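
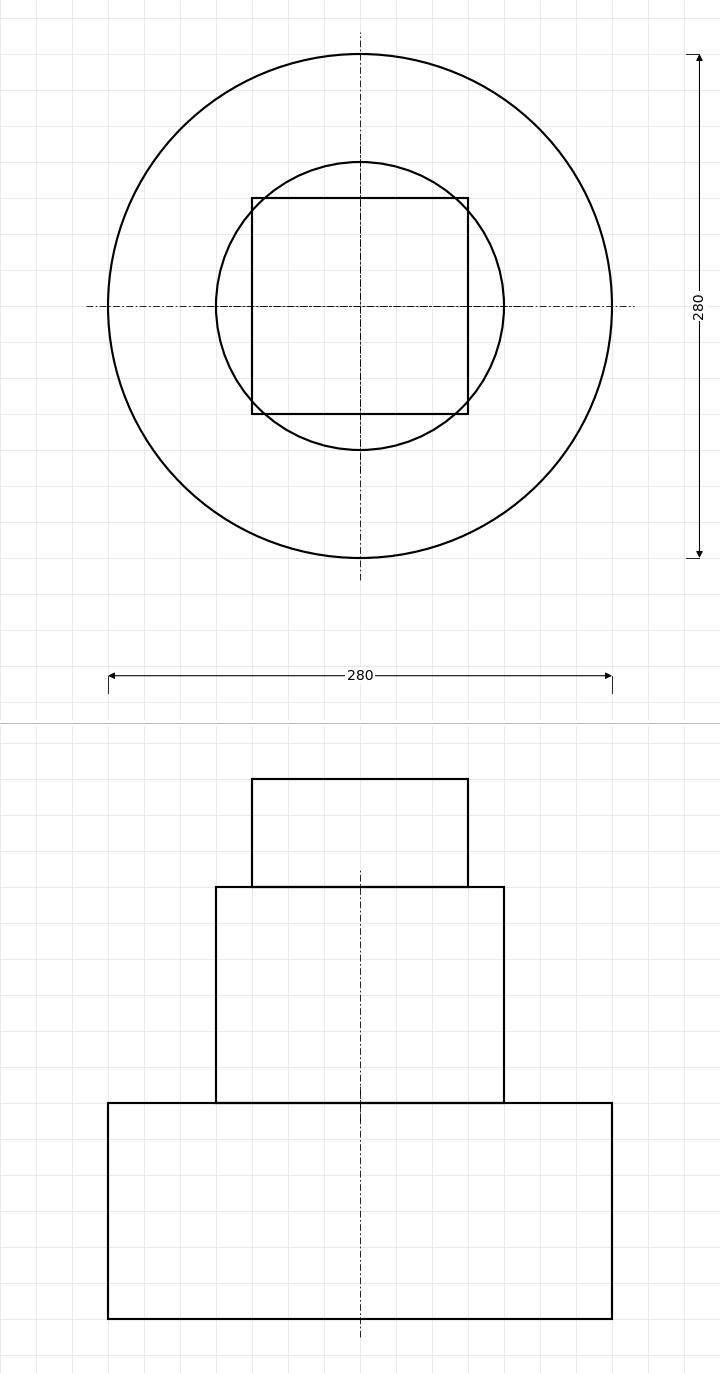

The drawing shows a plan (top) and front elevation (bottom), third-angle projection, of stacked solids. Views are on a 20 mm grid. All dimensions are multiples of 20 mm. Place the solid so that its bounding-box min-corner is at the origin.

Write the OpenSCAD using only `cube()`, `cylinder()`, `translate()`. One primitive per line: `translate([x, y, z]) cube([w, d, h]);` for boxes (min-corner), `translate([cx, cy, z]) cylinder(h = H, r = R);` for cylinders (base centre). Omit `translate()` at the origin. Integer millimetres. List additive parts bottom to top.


translate([140, 140, 0]) cylinder(h = 120, r = 140);
translate([140, 140, 120]) cylinder(h = 120, r = 80);
translate([80, 80, 240]) cube([120, 120, 60]);


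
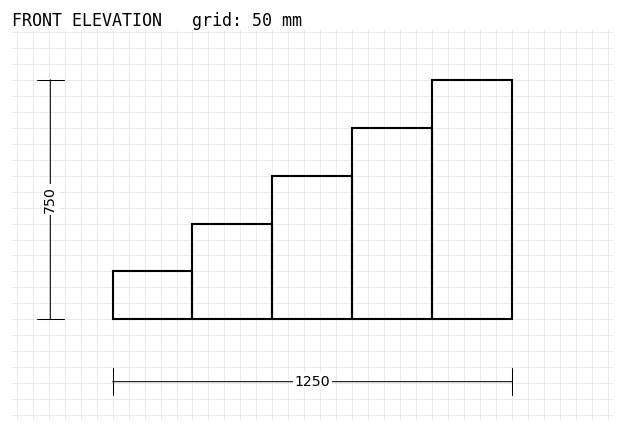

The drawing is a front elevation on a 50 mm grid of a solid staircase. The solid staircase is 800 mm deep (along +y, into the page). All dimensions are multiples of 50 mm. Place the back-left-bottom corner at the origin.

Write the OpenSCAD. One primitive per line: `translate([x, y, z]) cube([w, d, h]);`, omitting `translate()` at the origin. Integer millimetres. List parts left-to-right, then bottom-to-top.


cube([250, 800, 150]);
translate([250, 0, 0]) cube([250, 800, 300]);
translate([500, 0, 0]) cube([250, 800, 450]);
translate([750, 0, 0]) cube([250, 800, 600]);
translate([1000, 0, 0]) cube([250, 800, 750]);


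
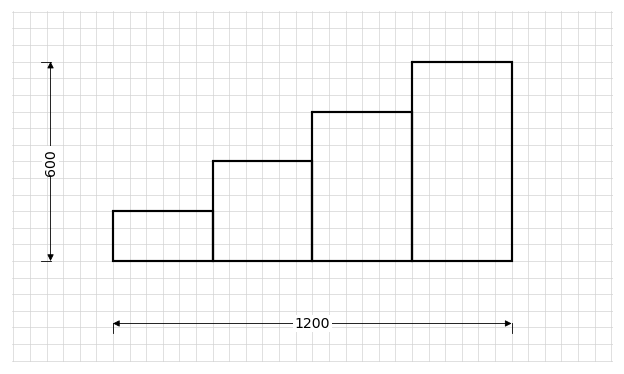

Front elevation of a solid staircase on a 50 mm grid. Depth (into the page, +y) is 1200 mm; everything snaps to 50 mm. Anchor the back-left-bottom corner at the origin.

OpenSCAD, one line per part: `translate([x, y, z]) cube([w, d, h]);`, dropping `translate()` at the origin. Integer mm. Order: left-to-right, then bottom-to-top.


cube([300, 1200, 150]);
translate([300, 0, 0]) cube([300, 1200, 300]);
translate([600, 0, 0]) cube([300, 1200, 450]);
translate([900, 0, 0]) cube([300, 1200, 600]);


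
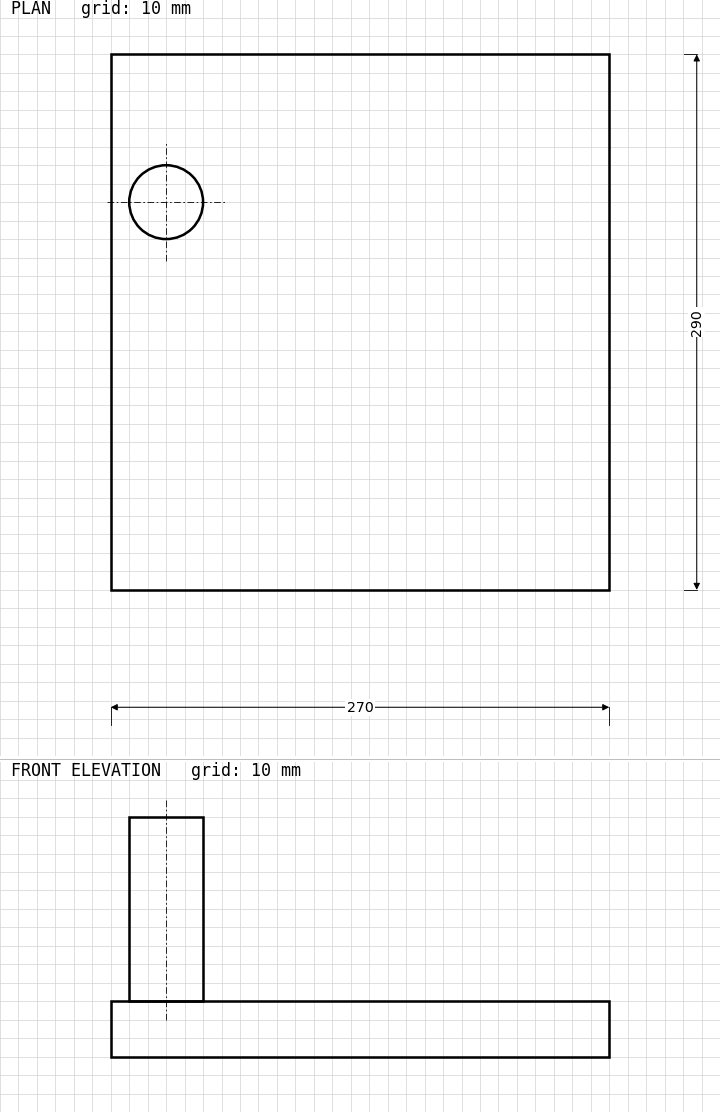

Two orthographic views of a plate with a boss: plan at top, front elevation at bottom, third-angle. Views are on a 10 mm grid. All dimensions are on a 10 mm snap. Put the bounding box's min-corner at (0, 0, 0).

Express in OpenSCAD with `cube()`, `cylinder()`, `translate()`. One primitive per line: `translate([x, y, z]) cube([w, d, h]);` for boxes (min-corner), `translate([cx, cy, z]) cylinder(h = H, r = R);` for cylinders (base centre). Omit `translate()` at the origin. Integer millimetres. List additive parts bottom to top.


cube([270, 290, 30]);
translate([30, 210, 30]) cylinder(h = 100, r = 20);


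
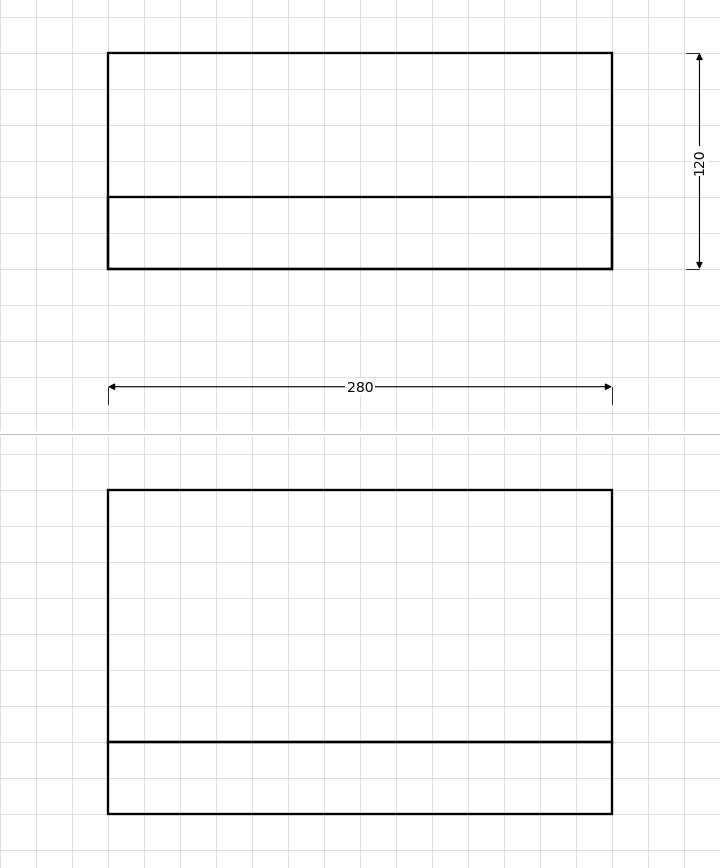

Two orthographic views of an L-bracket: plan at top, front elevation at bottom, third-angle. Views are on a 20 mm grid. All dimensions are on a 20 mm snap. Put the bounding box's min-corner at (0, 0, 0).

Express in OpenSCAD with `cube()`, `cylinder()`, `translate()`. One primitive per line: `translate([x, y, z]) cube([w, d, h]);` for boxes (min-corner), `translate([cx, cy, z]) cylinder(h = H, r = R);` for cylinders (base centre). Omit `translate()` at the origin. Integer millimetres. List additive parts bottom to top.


cube([280, 120, 40]);
translate([0, 0, 40]) cube([280, 40, 140]);


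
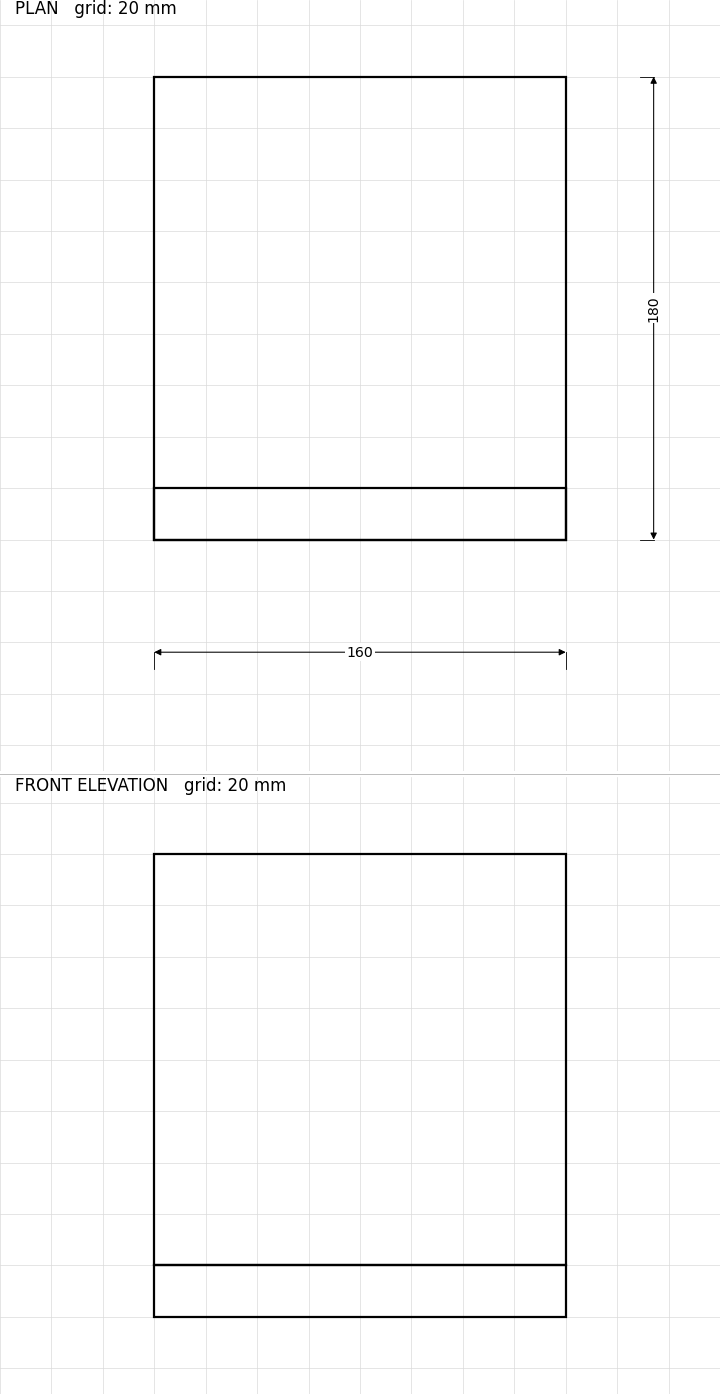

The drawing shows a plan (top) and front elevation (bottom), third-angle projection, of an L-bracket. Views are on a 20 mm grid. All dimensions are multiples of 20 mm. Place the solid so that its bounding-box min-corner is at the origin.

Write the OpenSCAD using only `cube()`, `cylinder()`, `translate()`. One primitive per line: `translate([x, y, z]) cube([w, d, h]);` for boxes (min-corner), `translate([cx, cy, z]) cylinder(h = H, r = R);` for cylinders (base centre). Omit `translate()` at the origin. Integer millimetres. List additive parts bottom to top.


cube([160, 180, 20]);
translate([0, 0, 20]) cube([160, 20, 160]);


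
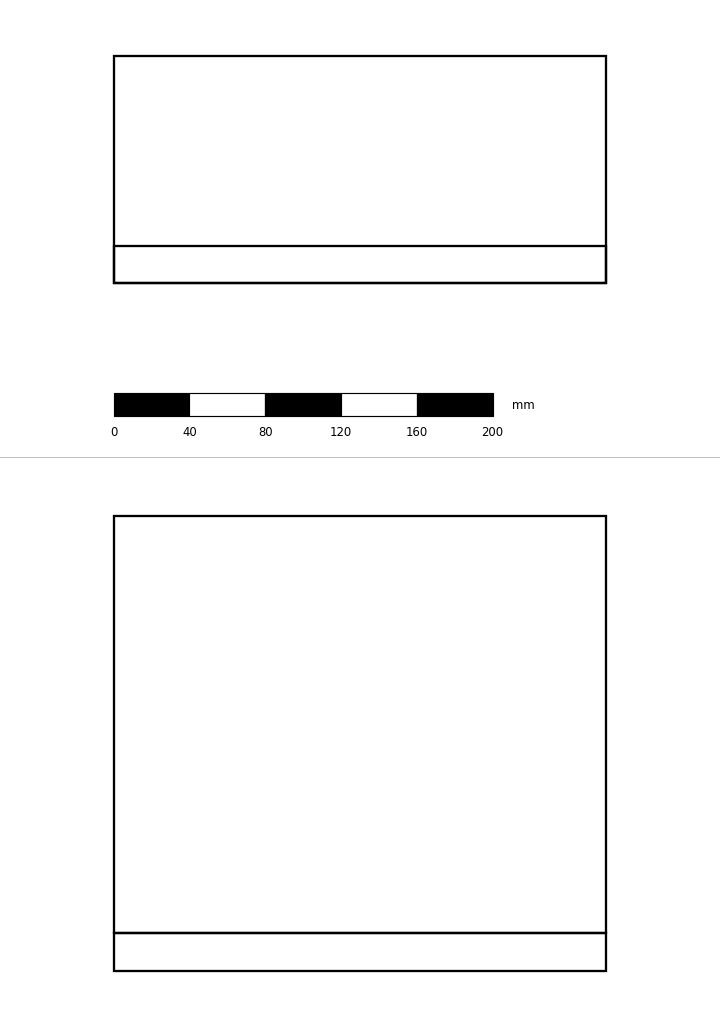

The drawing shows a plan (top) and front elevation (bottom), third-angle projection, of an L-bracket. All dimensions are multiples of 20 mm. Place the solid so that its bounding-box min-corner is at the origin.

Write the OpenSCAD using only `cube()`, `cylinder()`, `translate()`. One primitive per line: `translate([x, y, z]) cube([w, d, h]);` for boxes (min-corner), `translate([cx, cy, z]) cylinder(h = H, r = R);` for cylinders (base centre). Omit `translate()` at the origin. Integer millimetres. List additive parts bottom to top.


cube([260, 120, 20]);
translate([0, 0, 20]) cube([260, 20, 220]);


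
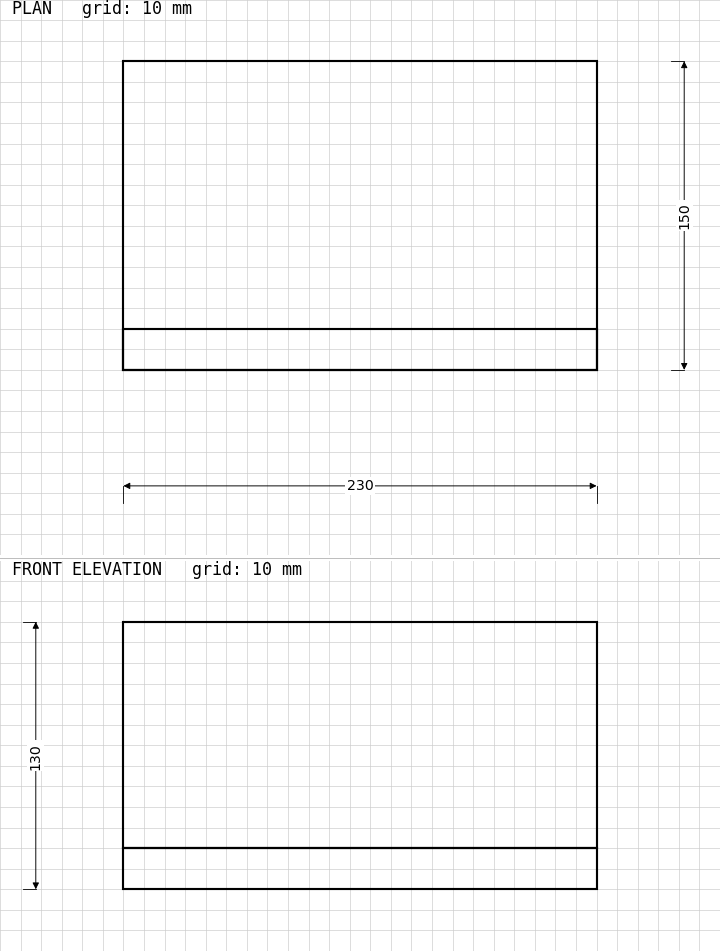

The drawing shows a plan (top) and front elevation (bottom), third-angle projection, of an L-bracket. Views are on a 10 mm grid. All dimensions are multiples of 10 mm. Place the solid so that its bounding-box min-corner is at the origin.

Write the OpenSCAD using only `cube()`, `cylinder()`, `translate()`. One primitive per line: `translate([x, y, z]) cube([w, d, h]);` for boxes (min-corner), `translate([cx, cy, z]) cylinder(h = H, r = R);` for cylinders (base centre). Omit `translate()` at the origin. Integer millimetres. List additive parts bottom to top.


cube([230, 150, 20]);
translate([0, 0, 20]) cube([230, 20, 110]);


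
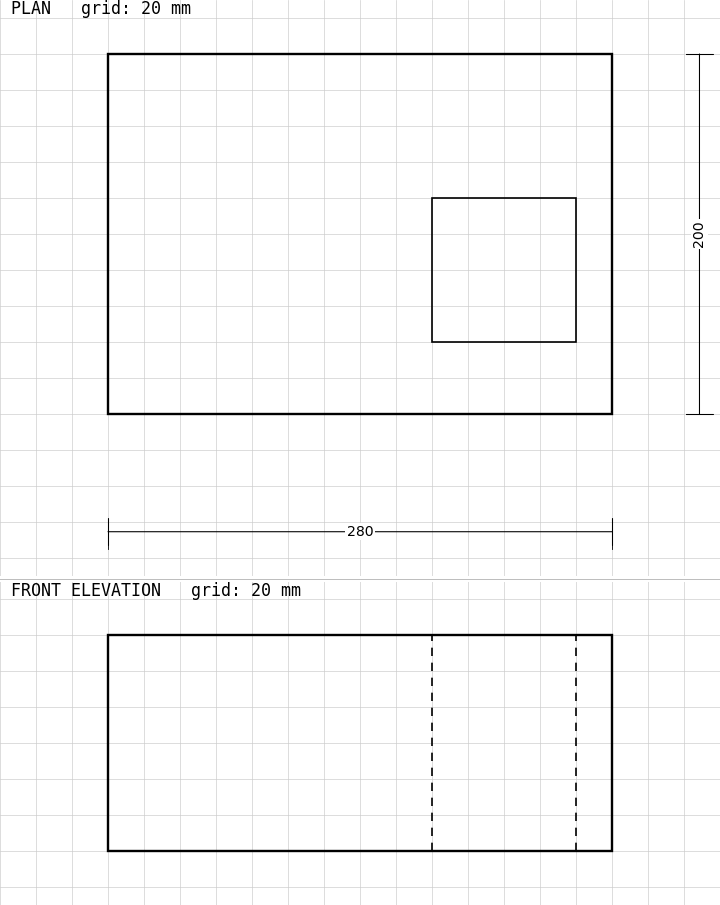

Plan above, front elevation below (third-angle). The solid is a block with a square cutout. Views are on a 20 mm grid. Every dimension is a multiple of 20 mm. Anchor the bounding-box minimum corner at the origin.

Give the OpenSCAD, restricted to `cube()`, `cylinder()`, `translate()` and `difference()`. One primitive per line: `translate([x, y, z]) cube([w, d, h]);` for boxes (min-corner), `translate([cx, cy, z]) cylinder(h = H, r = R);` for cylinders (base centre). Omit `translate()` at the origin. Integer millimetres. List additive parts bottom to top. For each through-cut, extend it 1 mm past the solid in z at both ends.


difference() {
  cube([280, 200, 120]);
  translate([180, 40, -1]) cube([80, 80, 122]);
}


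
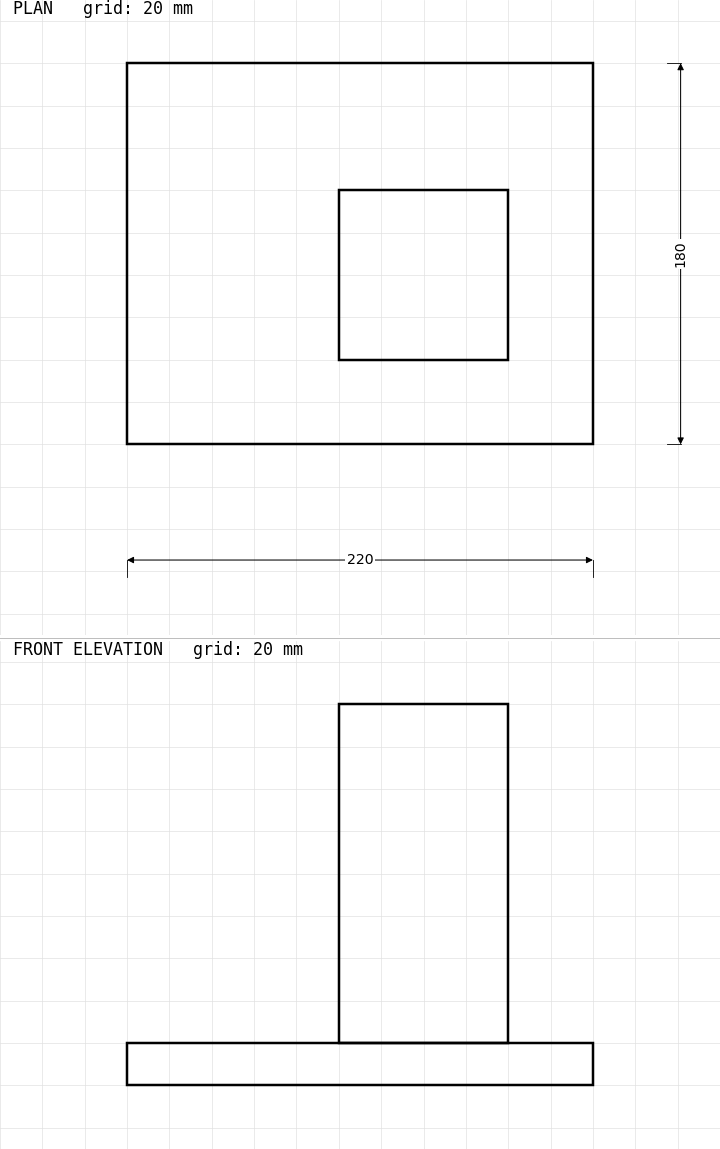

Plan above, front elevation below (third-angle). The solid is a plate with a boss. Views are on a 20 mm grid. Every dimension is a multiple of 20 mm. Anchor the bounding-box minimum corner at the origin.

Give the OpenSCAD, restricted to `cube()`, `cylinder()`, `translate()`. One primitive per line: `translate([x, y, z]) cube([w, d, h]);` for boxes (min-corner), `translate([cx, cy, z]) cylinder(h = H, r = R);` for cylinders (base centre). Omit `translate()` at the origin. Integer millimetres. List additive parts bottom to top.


cube([220, 180, 20]);
translate([100, 40, 20]) cube([80, 80, 160]);


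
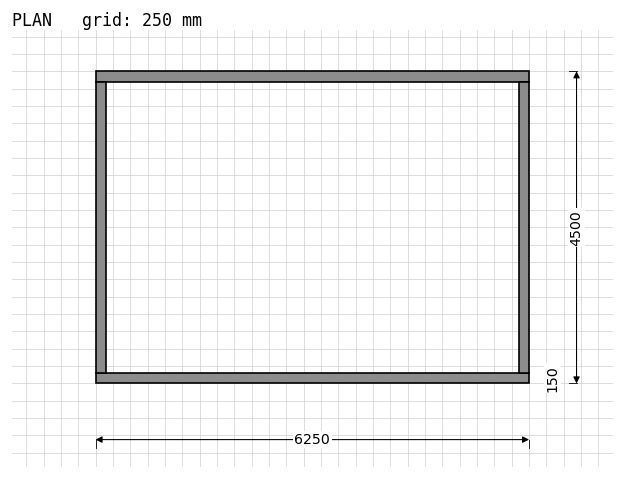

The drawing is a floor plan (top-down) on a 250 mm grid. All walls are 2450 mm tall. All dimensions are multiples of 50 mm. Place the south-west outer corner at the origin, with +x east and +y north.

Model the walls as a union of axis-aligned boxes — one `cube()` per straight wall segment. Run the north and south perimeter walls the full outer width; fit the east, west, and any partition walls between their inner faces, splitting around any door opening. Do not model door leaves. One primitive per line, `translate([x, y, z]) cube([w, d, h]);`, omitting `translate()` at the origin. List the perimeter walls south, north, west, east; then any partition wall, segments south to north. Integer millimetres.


cube([6250, 150, 2450]);
translate([0, 4350, 0]) cube([6250, 150, 2450]);
translate([0, 150, 0]) cube([150, 4200, 2450]);
translate([6100, 150, 0]) cube([150, 4200, 2450]);


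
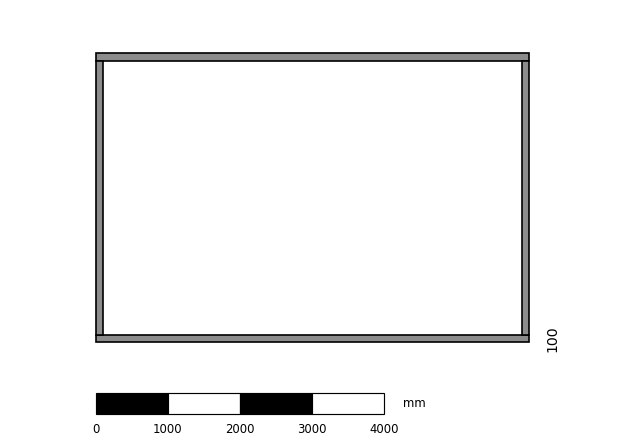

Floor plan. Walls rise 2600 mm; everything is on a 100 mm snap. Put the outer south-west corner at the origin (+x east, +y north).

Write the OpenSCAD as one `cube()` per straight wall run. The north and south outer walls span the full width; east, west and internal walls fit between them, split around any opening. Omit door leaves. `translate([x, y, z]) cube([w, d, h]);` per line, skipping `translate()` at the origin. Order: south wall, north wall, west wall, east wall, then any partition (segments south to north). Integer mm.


cube([6000, 100, 2600]);
translate([0, 3900, 0]) cube([6000, 100, 2600]);
translate([0, 100, 0]) cube([100, 3800, 2600]);
translate([5900, 100, 0]) cube([100, 3800, 2600]);


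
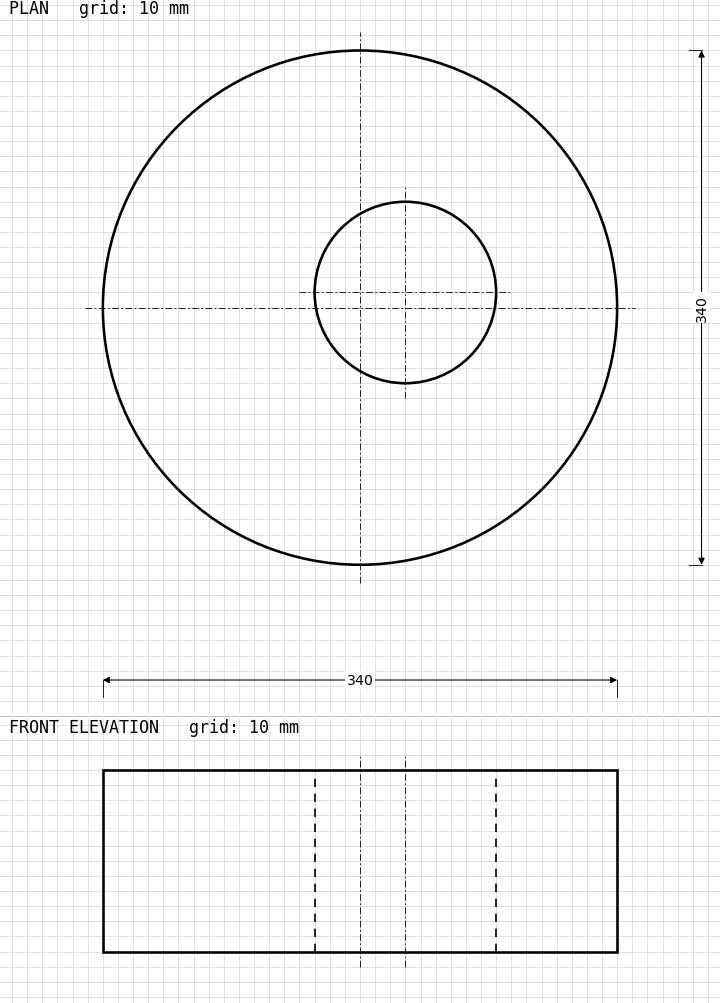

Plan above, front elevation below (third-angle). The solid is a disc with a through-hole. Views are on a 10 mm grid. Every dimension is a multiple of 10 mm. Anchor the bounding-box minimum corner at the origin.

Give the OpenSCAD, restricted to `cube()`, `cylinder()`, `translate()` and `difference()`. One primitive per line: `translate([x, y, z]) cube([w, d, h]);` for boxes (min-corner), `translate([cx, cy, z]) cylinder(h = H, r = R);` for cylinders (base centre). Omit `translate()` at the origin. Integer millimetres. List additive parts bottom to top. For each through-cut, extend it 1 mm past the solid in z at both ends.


difference() {
  translate([170, 170, 0]) cylinder(h = 120, r = 170);
  translate([200, 180, -1]) cylinder(h = 122, r = 60);
}


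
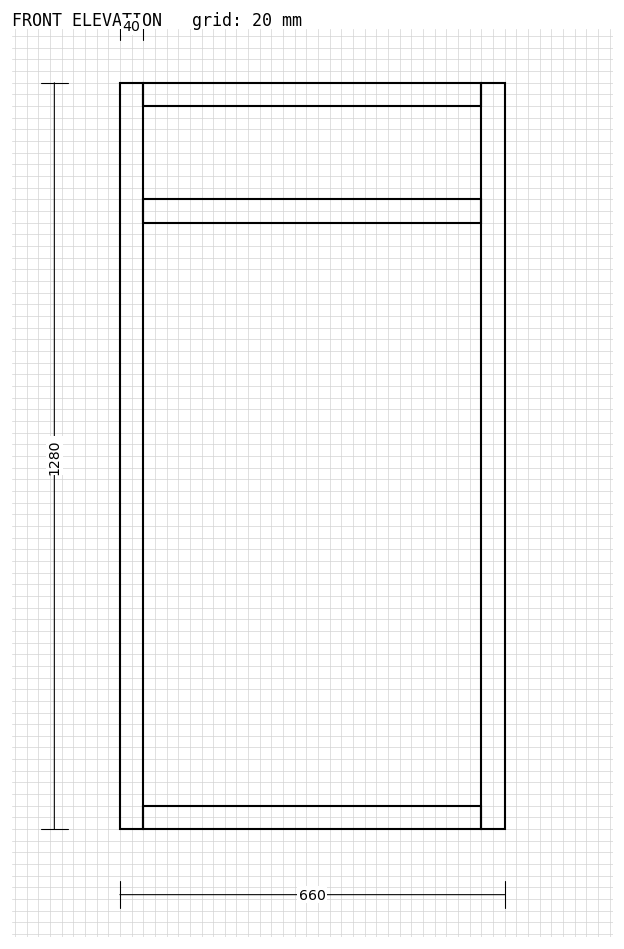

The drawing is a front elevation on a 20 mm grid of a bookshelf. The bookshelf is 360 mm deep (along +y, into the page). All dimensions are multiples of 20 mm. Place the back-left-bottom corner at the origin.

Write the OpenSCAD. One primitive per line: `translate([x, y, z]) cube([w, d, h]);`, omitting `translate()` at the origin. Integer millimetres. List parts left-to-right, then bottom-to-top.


cube([40, 360, 1280]);
translate([40, 0, 0]) cube([580, 360, 40]);
translate([40, 0, 1040]) cube([580, 360, 40]);
translate([40, 0, 1240]) cube([580, 360, 40]);
translate([620, 0, 0]) cube([40, 360, 1280]);


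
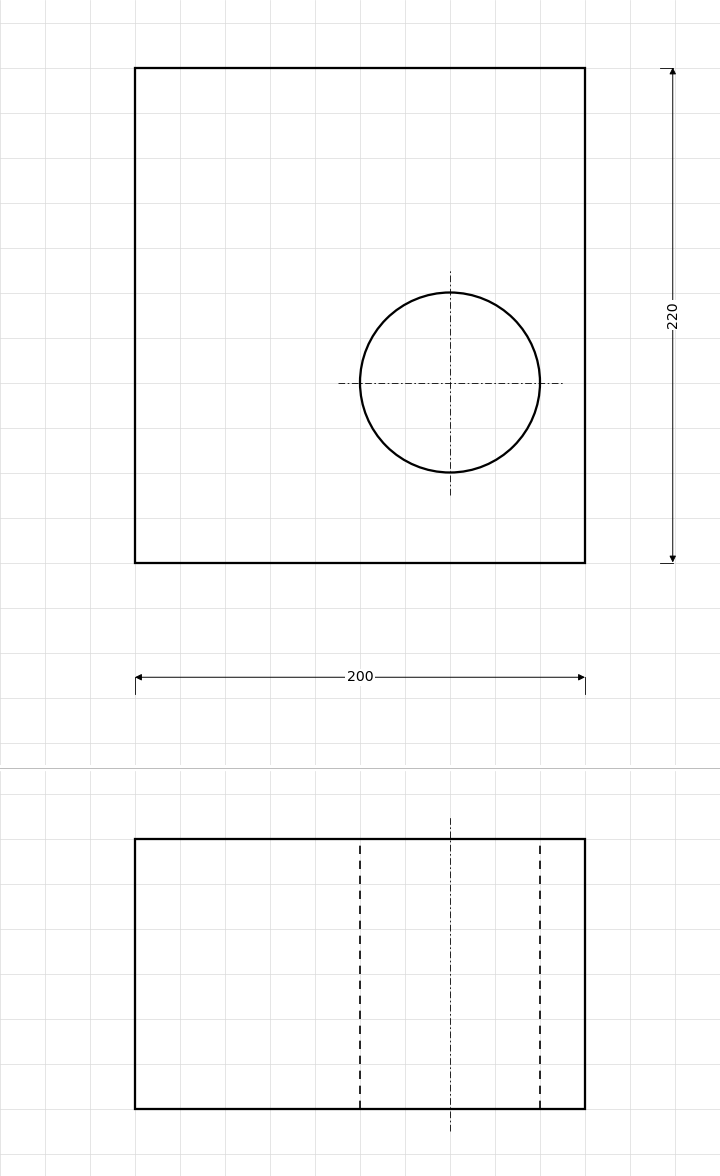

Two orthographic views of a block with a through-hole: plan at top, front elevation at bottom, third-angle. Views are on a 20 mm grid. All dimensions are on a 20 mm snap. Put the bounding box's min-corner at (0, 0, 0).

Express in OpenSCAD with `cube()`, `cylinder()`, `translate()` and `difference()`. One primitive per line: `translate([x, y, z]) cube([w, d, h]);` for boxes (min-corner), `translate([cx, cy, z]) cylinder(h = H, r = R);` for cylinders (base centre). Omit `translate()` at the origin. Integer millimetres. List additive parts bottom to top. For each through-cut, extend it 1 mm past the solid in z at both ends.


difference() {
  cube([200, 220, 120]);
  translate([140, 80, -1]) cylinder(h = 122, r = 40);
}


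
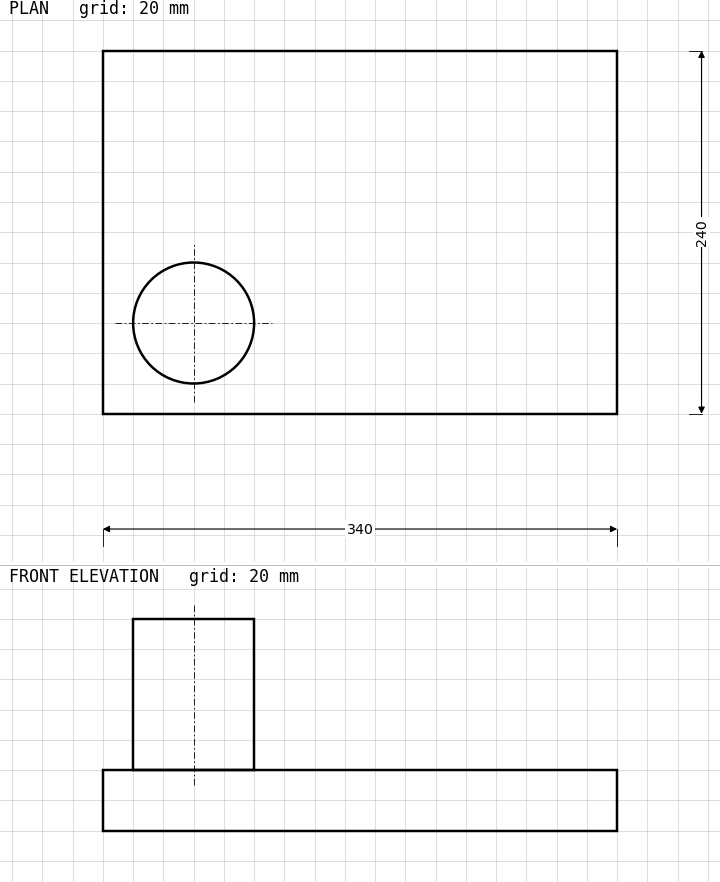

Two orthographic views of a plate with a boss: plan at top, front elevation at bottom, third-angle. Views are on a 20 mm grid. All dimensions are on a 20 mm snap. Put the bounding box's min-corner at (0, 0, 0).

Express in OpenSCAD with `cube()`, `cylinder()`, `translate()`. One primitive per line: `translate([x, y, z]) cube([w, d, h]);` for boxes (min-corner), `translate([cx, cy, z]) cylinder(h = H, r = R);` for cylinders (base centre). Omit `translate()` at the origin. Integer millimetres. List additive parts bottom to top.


cube([340, 240, 40]);
translate([60, 60, 40]) cylinder(h = 100, r = 40);


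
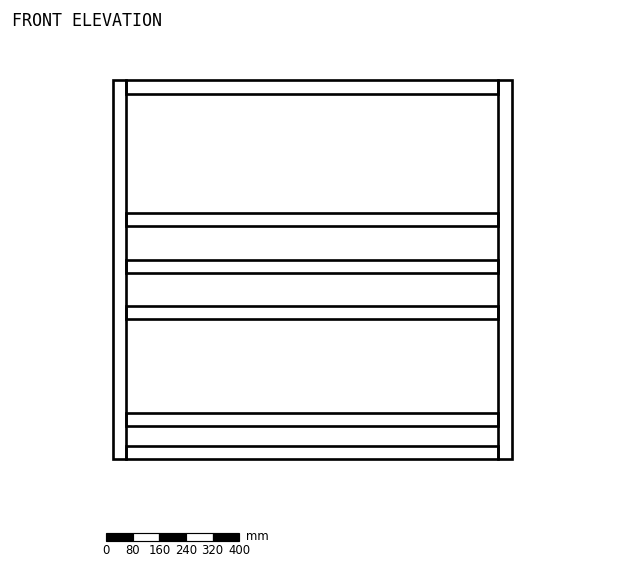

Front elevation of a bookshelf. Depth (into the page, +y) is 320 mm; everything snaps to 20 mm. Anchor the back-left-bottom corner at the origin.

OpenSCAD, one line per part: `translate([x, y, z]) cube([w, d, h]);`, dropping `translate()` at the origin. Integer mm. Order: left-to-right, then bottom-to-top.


cube([40, 320, 1140]);
translate([40, 0, 0]) cube([1120, 320, 40]);
translate([40, 0, 100]) cube([1120, 320, 40]);
translate([40, 0, 420]) cube([1120, 320, 40]);
translate([40, 0, 560]) cube([1120, 320, 40]);
translate([40, 0, 700]) cube([1120, 320, 40]);
translate([40, 0, 1100]) cube([1120, 320, 40]);
translate([1160, 0, 0]) cube([40, 320, 1140]);


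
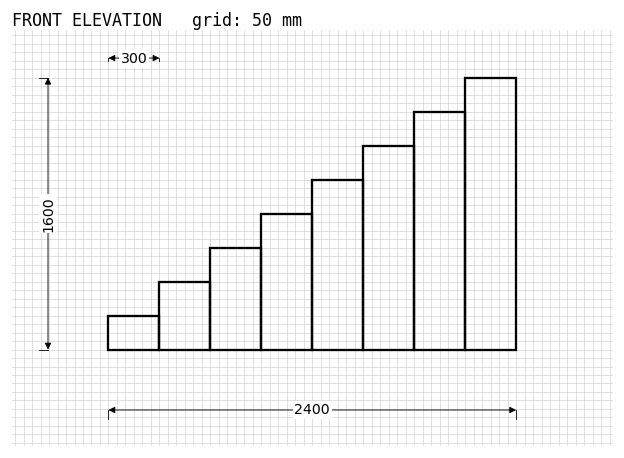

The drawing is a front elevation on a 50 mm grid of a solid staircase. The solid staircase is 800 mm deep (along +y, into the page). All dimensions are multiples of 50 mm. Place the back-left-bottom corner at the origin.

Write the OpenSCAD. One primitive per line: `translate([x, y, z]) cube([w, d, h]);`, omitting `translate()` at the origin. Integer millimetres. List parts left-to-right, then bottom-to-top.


cube([300, 800, 200]);
translate([300, 0, 0]) cube([300, 800, 400]);
translate([600, 0, 0]) cube([300, 800, 600]);
translate([900, 0, 0]) cube([300, 800, 800]);
translate([1200, 0, 0]) cube([300, 800, 1000]);
translate([1500, 0, 0]) cube([300, 800, 1200]);
translate([1800, 0, 0]) cube([300, 800, 1400]);
translate([2100, 0, 0]) cube([300, 800, 1600]);


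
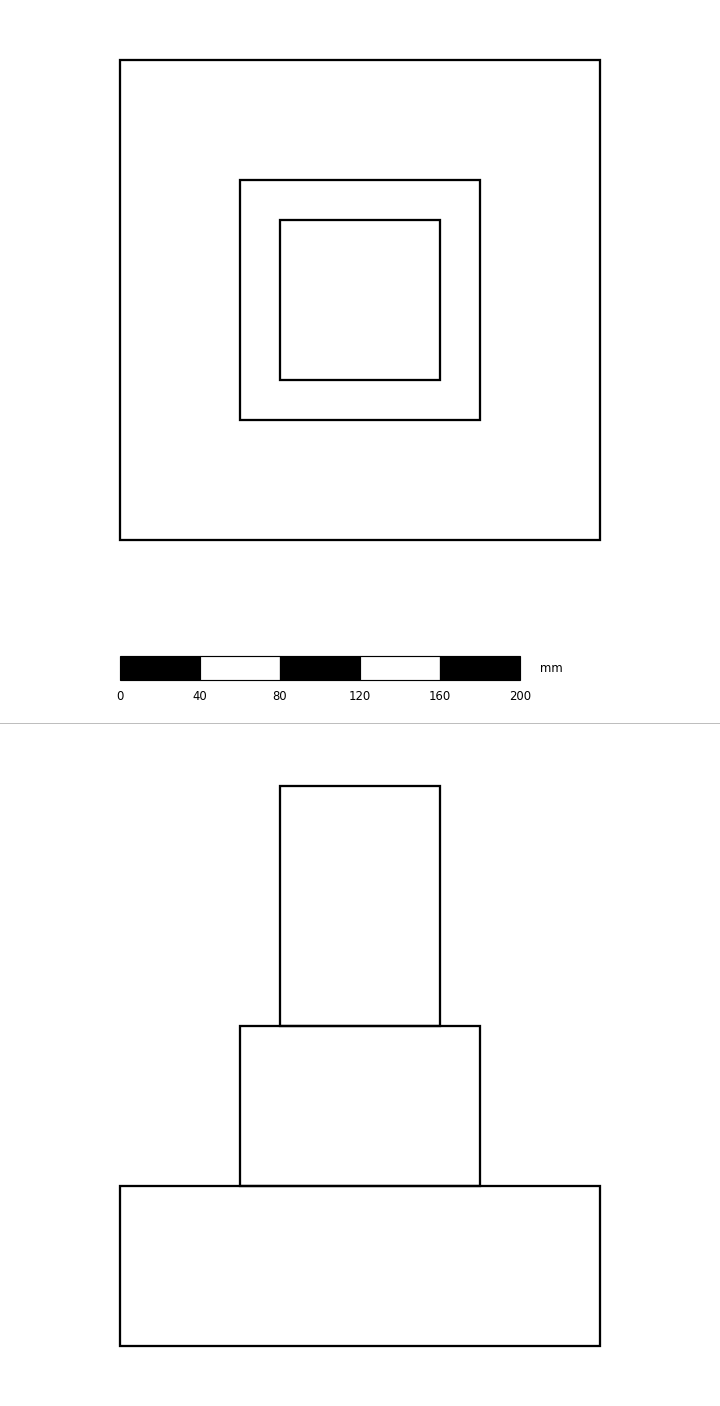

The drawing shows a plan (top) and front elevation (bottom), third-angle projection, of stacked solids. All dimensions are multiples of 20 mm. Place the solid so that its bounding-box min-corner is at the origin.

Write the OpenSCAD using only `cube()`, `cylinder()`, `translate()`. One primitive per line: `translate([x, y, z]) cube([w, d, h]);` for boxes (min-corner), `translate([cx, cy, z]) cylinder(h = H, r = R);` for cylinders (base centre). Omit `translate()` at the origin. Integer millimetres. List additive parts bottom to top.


cube([240, 240, 80]);
translate([60, 60, 80]) cube([120, 120, 80]);
translate([80, 80, 160]) cube([80, 80, 120]);


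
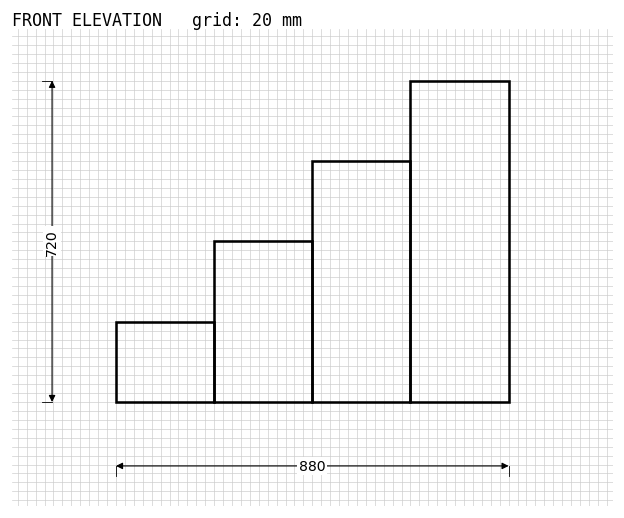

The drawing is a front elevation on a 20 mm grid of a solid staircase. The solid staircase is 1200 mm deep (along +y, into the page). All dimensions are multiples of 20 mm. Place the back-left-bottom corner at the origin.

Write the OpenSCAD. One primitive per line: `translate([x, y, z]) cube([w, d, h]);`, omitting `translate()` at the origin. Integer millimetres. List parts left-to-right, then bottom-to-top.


cube([220, 1200, 180]);
translate([220, 0, 0]) cube([220, 1200, 360]);
translate([440, 0, 0]) cube([220, 1200, 540]);
translate([660, 0, 0]) cube([220, 1200, 720]);


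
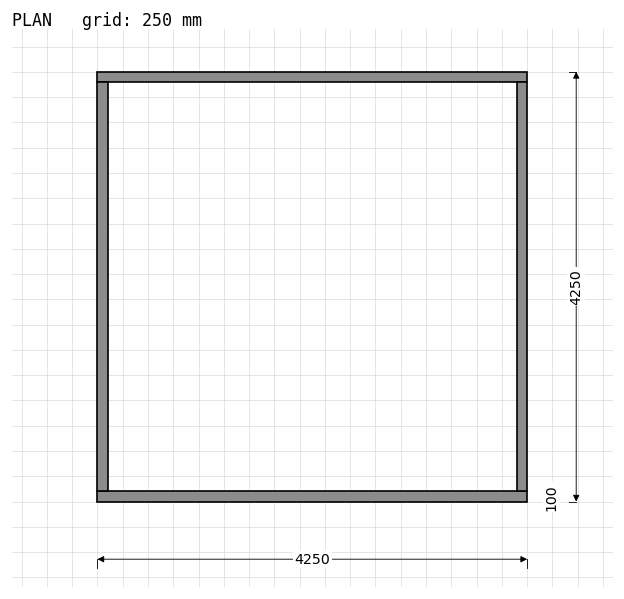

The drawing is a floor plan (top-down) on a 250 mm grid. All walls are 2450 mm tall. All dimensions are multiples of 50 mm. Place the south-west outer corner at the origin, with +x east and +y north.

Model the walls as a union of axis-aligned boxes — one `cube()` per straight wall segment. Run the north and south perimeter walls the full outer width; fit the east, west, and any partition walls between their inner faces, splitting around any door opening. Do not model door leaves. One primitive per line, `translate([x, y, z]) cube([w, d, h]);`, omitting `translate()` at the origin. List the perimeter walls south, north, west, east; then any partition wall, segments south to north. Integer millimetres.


cube([4250, 100, 2450]);
translate([0, 4150, 0]) cube([4250, 100, 2450]);
translate([0, 100, 0]) cube([100, 4050, 2450]);
translate([4150, 100, 0]) cube([100, 4050, 2450]);


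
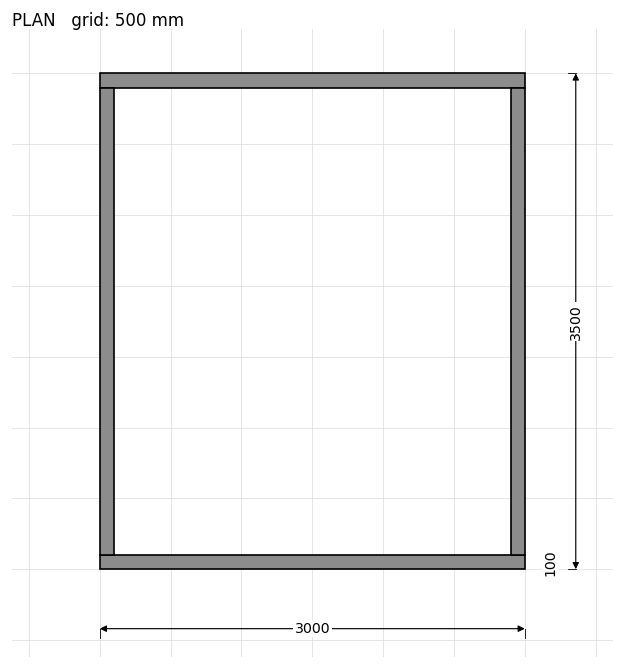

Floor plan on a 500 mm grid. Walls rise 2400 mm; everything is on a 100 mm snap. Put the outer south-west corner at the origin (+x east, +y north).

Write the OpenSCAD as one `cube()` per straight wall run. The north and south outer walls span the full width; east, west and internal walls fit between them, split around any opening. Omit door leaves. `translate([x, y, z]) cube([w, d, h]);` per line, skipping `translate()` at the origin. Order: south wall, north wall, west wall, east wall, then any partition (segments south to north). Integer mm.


cube([3000, 100, 2400]);
translate([0, 3400, 0]) cube([3000, 100, 2400]);
translate([0, 100, 0]) cube([100, 3300, 2400]);
translate([2900, 100, 0]) cube([100, 3300, 2400]);


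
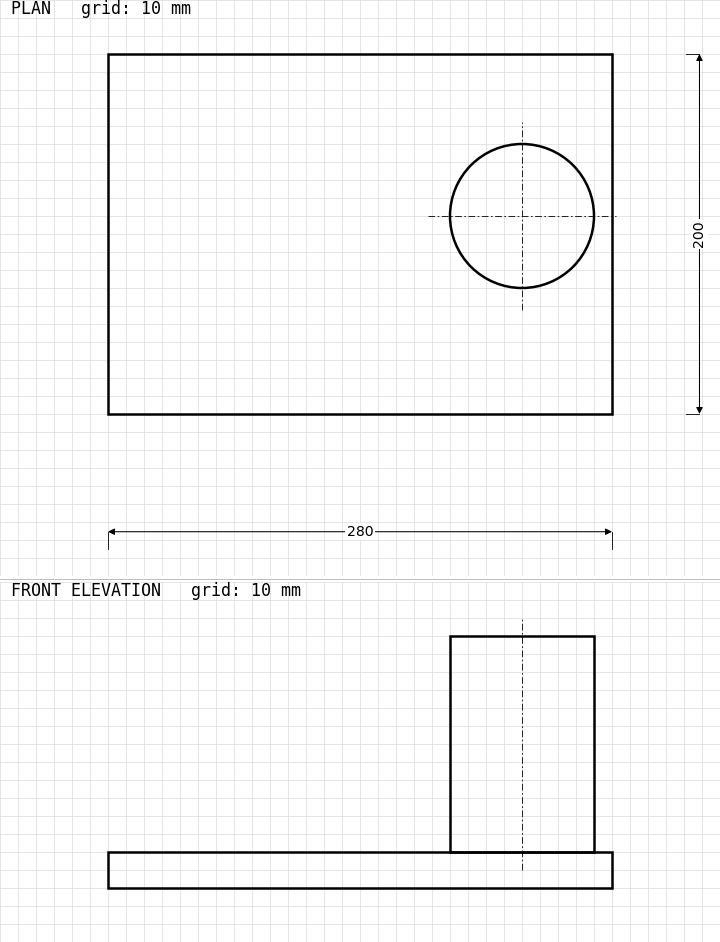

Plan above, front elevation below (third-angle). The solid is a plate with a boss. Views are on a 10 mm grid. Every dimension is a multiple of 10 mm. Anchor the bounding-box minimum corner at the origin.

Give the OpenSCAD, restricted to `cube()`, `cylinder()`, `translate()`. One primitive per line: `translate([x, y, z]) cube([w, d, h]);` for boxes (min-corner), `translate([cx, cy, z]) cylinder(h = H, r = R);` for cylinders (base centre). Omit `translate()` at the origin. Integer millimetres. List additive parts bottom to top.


cube([280, 200, 20]);
translate([230, 110, 20]) cylinder(h = 120, r = 40);


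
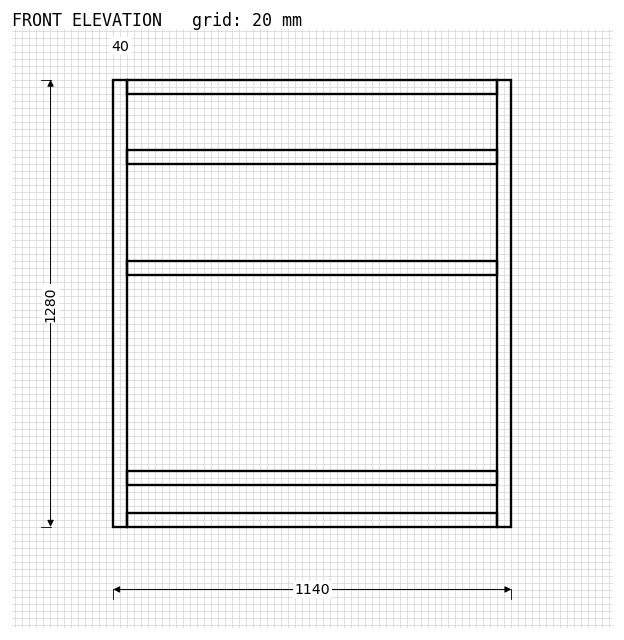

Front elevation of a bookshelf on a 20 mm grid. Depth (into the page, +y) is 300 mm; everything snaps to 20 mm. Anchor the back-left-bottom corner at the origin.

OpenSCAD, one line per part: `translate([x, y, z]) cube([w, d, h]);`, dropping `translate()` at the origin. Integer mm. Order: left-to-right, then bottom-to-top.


cube([40, 300, 1280]);
translate([40, 0, 0]) cube([1060, 300, 40]);
translate([40, 0, 120]) cube([1060, 300, 40]);
translate([40, 0, 720]) cube([1060, 300, 40]);
translate([40, 0, 1040]) cube([1060, 300, 40]);
translate([40, 0, 1240]) cube([1060, 300, 40]);
translate([1100, 0, 0]) cube([40, 300, 1280]);


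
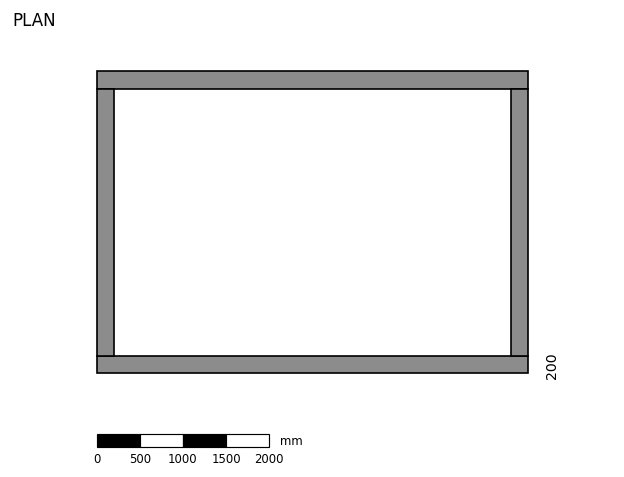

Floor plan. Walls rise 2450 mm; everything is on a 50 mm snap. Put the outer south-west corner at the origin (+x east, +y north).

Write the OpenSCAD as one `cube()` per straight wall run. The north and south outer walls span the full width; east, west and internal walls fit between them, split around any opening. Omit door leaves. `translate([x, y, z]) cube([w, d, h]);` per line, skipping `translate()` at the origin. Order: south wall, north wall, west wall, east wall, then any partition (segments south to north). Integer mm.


cube([5000, 200, 2450]);
translate([0, 3300, 0]) cube([5000, 200, 2450]);
translate([0, 200, 0]) cube([200, 3100, 2450]);
translate([4800, 200, 0]) cube([200, 3100, 2450]);


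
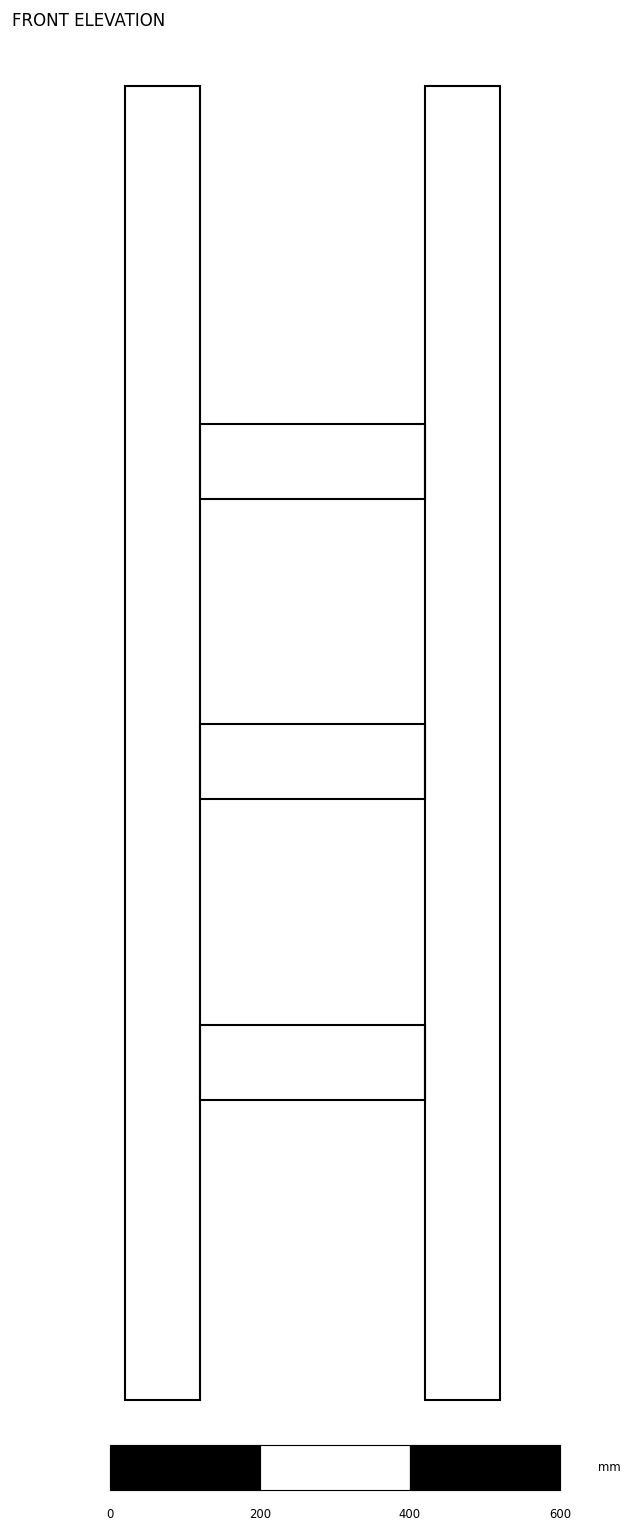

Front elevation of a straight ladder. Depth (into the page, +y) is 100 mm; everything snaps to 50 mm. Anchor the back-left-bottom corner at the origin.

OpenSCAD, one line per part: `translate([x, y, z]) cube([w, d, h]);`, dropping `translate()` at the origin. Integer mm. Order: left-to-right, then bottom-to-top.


cube([100, 100, 1750]);
translate([100, 0, 400]) cube([300, 100, 100]);
translate([100, 0, 800]) cube([300, 100, 100]);
translate([100, 0, 1200]) cube([300, 100, 100]);
translate([400, 0, 0]) cube([100, 100, 1750]);


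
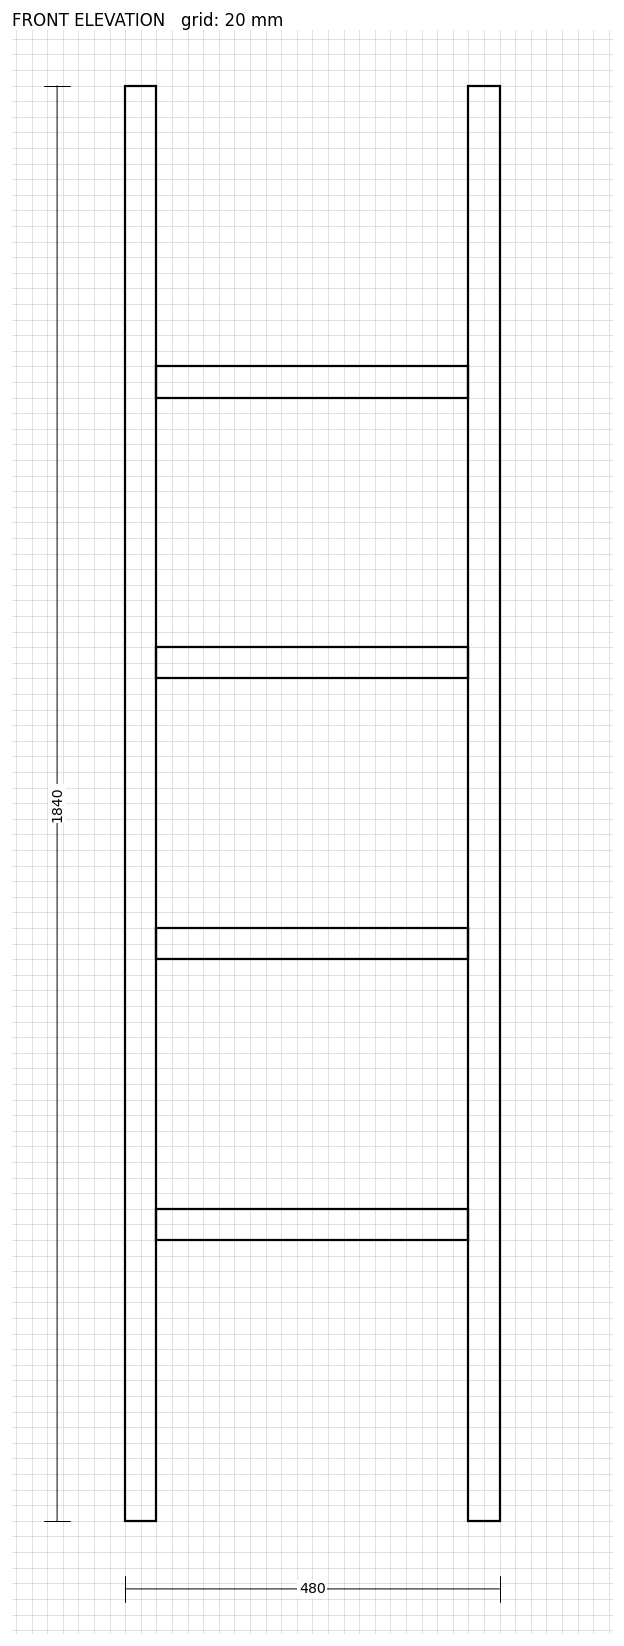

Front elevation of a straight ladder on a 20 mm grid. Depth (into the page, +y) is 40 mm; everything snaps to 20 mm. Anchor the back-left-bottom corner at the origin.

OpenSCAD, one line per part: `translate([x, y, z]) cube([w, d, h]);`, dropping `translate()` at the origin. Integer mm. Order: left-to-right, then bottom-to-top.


cube([40, 40, 1840]);
translate([40, 0, 360]) cube([400, 40, 40]);
translate([40, 0, 720]) cube([400, 40, 40]);
translate([40, 0, 1080]) cube([400, 40, 40]);
translate([40, 0, 1440]) cube([400, 40, 40]);
translate([440, 0, 0]) cube([40, 40, 1840]);


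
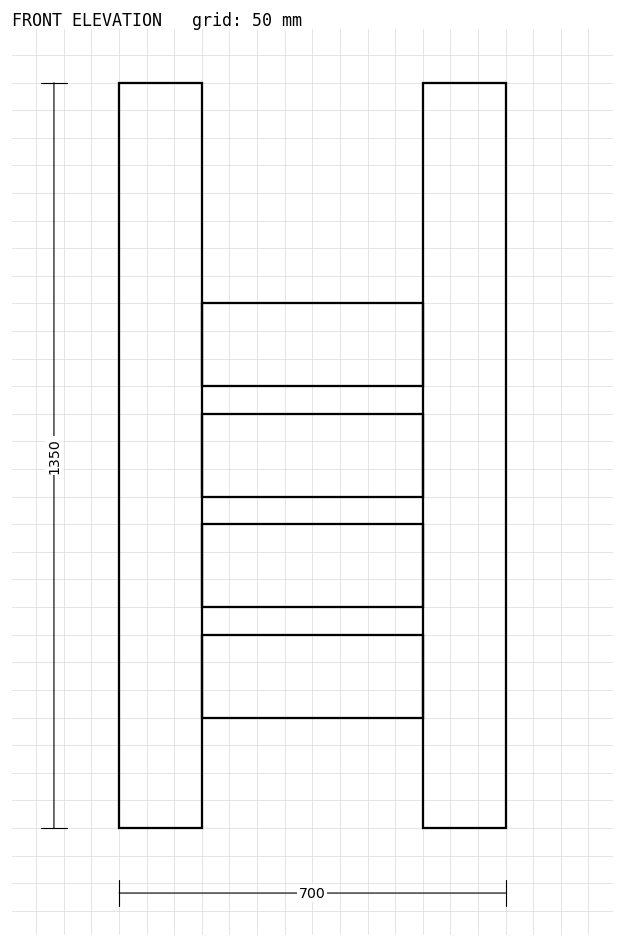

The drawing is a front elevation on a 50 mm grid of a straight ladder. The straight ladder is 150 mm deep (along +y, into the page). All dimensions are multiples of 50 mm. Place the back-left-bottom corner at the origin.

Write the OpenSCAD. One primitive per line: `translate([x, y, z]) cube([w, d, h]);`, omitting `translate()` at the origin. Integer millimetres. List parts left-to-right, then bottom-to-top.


cube([150, 150, 1350]);
translate([150, 0, 200]) cube([400, 150, 150]);
translate([150, 0, 400]) cube([400, 150, 150]);
translate([150, 0, 600]) cube([400, 150, 150]);
translate([150, 0, 800]) cube([400, 150, 150]);
translate([550, 0, 0]) cube([150, 150, 1350]);


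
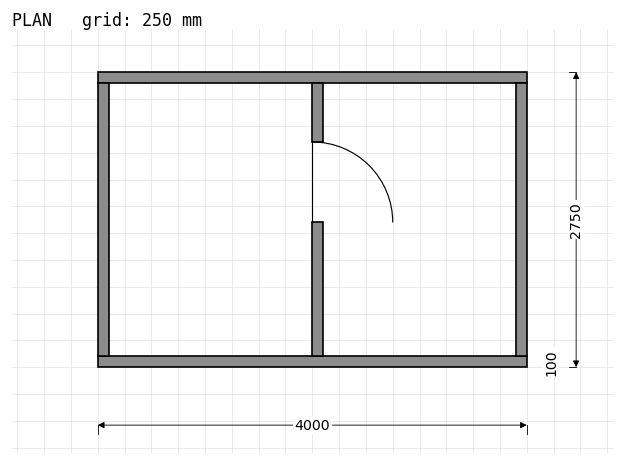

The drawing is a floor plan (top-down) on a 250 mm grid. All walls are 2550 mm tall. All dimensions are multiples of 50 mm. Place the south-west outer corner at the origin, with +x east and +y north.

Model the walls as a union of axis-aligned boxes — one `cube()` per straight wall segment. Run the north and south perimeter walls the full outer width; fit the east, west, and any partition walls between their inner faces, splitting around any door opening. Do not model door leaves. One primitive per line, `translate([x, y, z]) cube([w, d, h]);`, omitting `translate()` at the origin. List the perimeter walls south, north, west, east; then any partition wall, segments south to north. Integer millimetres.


cube([4000, 100, 2550]);
translate([0, 2650, 0]) cube([4000, 100, 2550]);
translate([0, 100, 0]) cube([100, 2550, 2550]);
translate([3900, 100, 0]) cube([100, 2550, 2550]);
translate([2000, 100, 0]) cube([100, 1250, 2550]);
translate([2000, 2100, 0]) cube([100, 550, 2550]);


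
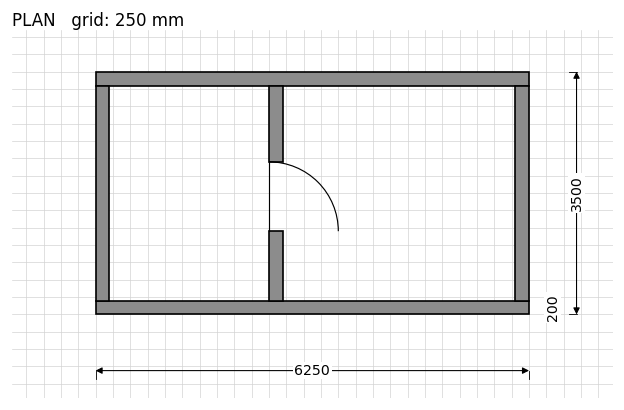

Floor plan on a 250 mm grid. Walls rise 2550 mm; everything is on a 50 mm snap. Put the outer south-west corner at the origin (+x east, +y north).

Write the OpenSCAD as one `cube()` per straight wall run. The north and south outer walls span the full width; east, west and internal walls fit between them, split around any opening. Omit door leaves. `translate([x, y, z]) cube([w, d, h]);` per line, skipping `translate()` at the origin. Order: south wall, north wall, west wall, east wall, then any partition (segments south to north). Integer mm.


cube([6250, 200, 2550]);
translate([0, 3300, 0]) cube([6250, 200, 2550]);
translate([0, 200, 0]) cube([200, 3100, 2550]);
translate([6050, 200, 0]) cube([200, 3100, 2550]);
translate([2500, 200, 0]) cube([200, 1000, 2550]);
translate([2500, 2200, 0]) cube([200, 1100, 2550]);


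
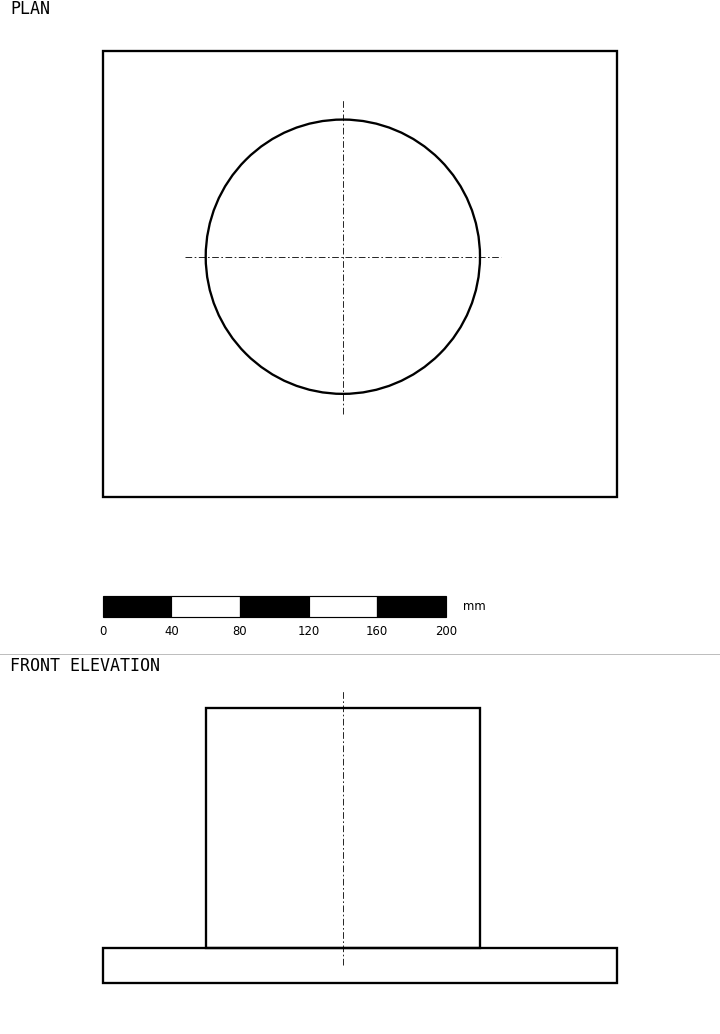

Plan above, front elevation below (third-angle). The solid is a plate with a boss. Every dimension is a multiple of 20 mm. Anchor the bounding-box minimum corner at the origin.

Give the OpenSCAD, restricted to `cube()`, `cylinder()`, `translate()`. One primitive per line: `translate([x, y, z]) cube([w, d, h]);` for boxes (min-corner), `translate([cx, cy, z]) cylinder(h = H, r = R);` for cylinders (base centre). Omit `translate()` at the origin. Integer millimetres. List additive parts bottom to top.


cube([300, 260, 20]);
translate([140, 140, 20]) cylinder(h = 140, r = 80);


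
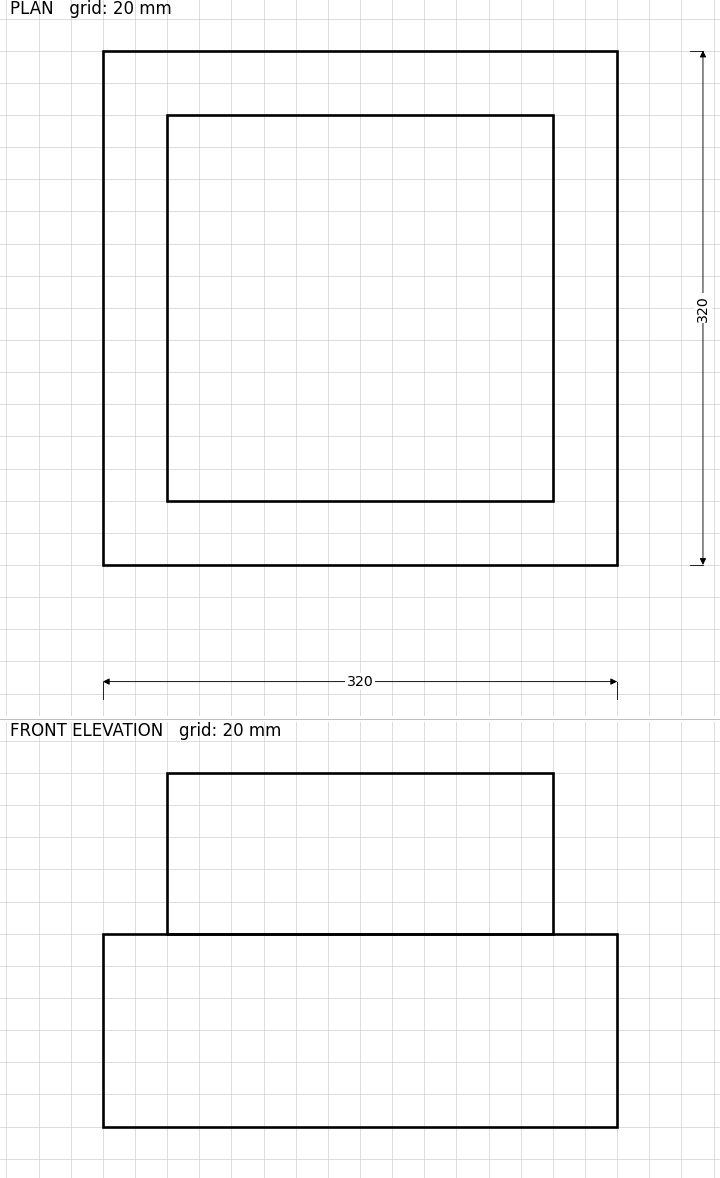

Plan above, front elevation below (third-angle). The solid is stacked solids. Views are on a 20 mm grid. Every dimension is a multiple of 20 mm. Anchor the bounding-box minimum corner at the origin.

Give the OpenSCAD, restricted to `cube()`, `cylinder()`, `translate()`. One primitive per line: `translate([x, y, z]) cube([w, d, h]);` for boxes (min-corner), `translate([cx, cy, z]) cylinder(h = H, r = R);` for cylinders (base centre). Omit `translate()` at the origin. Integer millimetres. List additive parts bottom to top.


cube([320, 320, 120]);
translate([40, 40, 120]) cube([240, 240, 100]);


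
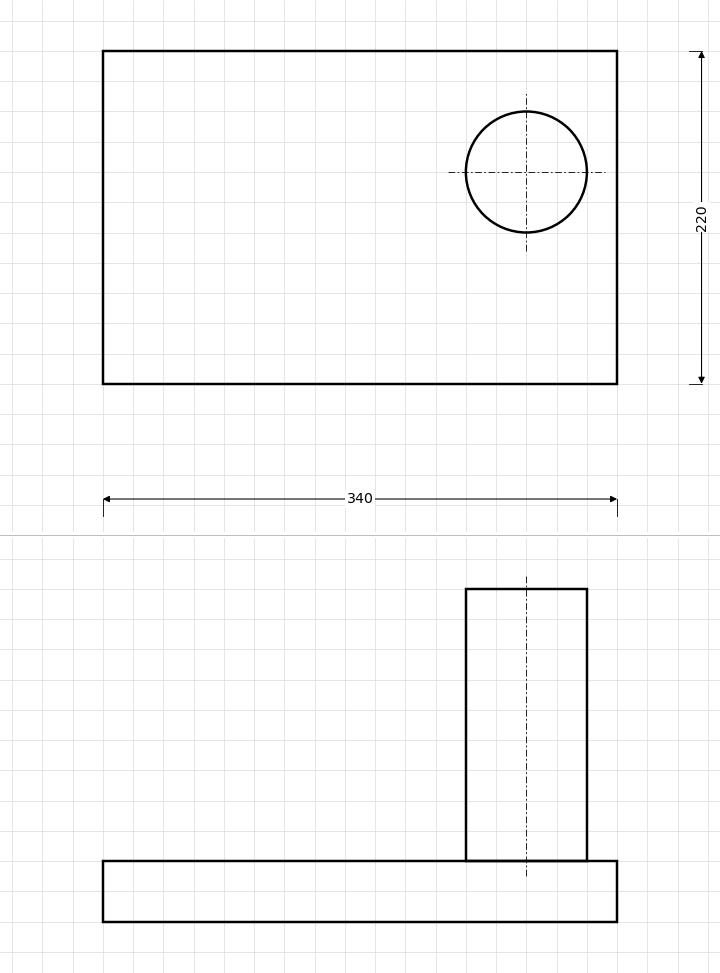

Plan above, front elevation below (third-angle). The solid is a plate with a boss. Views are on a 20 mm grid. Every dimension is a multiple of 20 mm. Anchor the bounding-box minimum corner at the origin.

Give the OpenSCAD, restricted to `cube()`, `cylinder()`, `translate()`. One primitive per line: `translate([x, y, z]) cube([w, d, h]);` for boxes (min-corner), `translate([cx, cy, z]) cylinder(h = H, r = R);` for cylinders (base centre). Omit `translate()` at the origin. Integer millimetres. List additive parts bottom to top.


cube([340, 220, 40]);
translate([280, 140, 40]) cylinder(h = 180, r = 40);


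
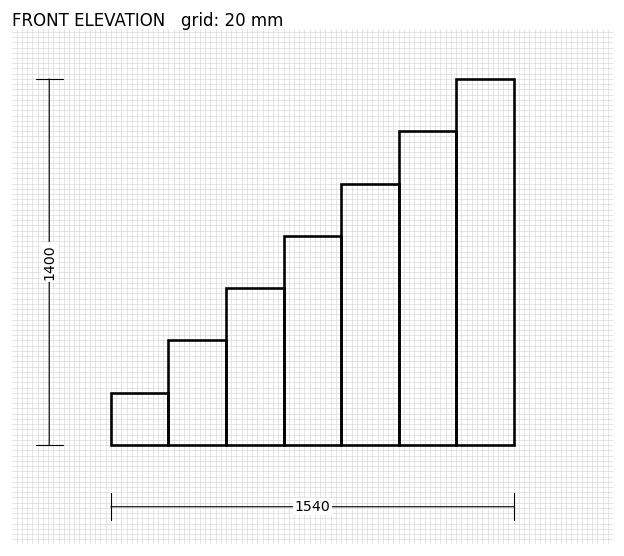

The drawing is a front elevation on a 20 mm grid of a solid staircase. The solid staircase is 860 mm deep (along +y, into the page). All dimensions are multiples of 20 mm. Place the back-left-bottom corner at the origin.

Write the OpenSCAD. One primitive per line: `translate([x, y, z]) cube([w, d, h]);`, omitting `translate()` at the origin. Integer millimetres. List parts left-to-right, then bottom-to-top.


cube([220, 860, 200]);
translate([220, 0, 0]) cube([220, 860, 400]);
translate([440, 0, 0]) cube([220, 860, 600]);
translate([660, 0, 0]) cube([220, 860, 800]);
translate([880, 0, 0]) cube([220, 860, 1000]);
translate([1100, 0, 0]) cube([220, 860, 1200]);
translate([1320, 0, 0]) cube([220, 860, 1400]);


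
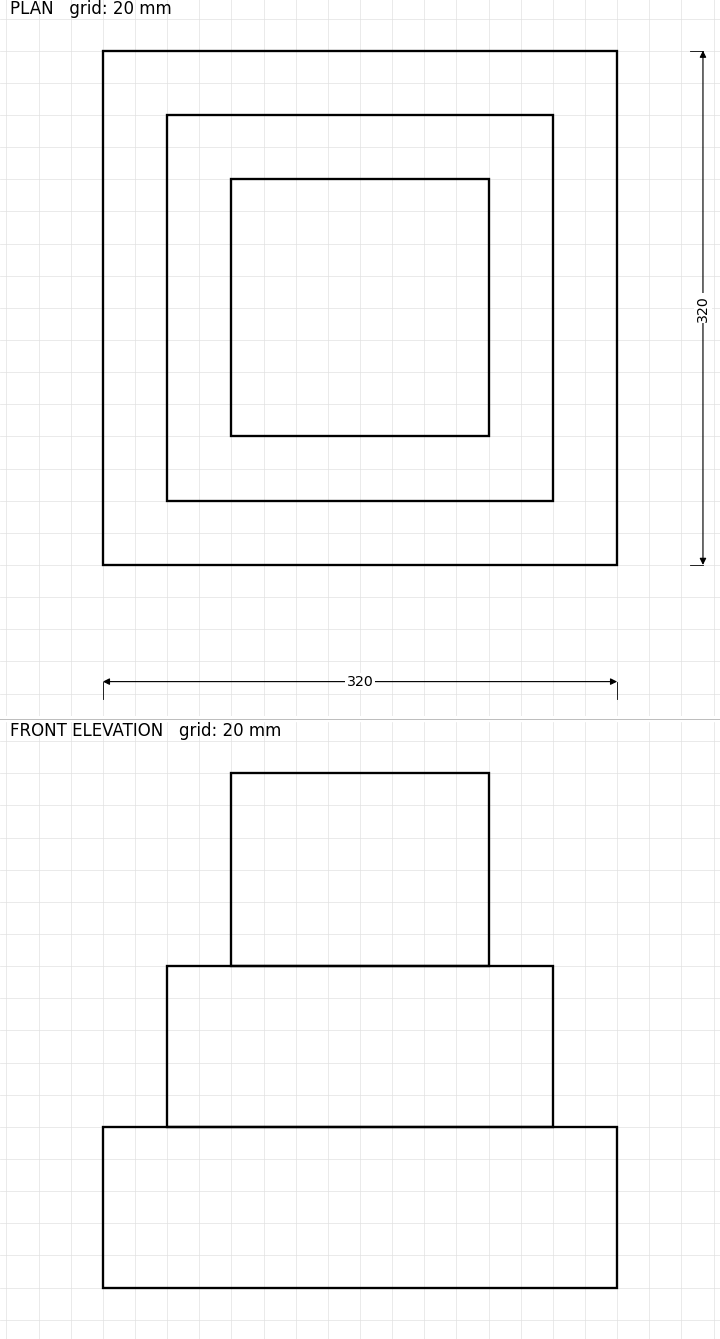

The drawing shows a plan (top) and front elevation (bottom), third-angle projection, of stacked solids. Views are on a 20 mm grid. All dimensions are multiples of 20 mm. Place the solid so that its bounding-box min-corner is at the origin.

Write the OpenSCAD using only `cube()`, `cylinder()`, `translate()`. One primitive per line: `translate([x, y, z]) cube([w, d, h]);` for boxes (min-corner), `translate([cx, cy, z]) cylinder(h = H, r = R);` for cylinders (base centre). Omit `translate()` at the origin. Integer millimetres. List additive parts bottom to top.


cube([320, 320, 100]);
translate([40, 40, 100]) cube([240, 240, 100]);
translate([80, 80, 200]) cube([160, 160, 120]);


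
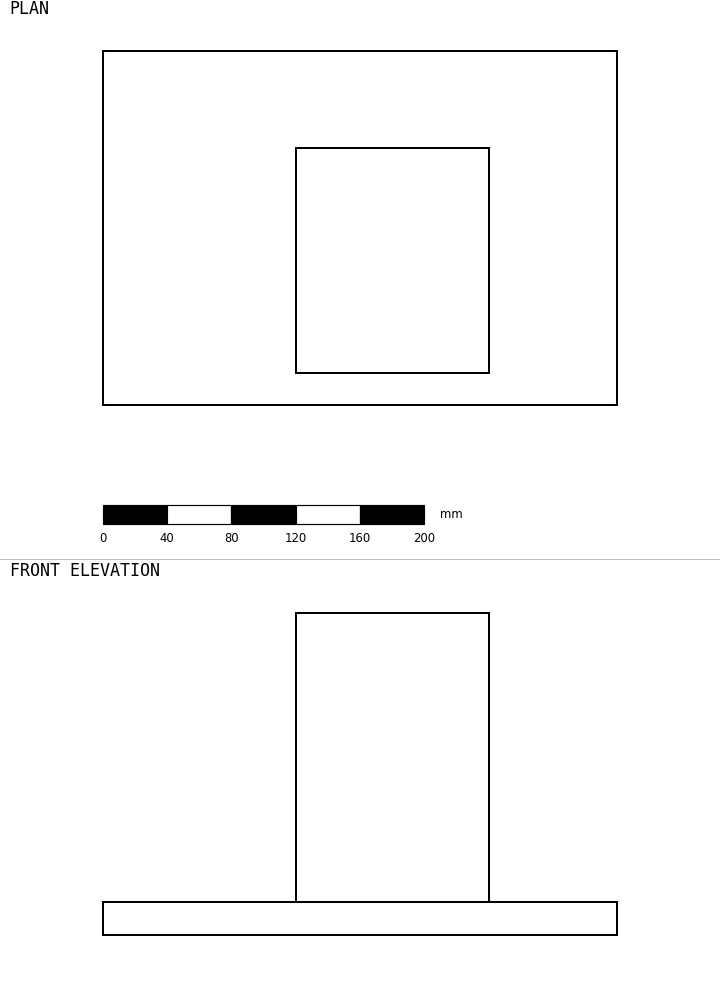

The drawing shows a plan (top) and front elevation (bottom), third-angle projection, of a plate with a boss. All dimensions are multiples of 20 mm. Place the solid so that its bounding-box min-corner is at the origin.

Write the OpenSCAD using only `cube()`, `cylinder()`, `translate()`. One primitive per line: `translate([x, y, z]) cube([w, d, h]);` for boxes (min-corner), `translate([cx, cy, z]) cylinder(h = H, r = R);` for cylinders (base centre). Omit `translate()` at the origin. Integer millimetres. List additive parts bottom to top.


cube([320, 220, 20]);
translate([120, 20, 20]) cube([120, 140, 180]);


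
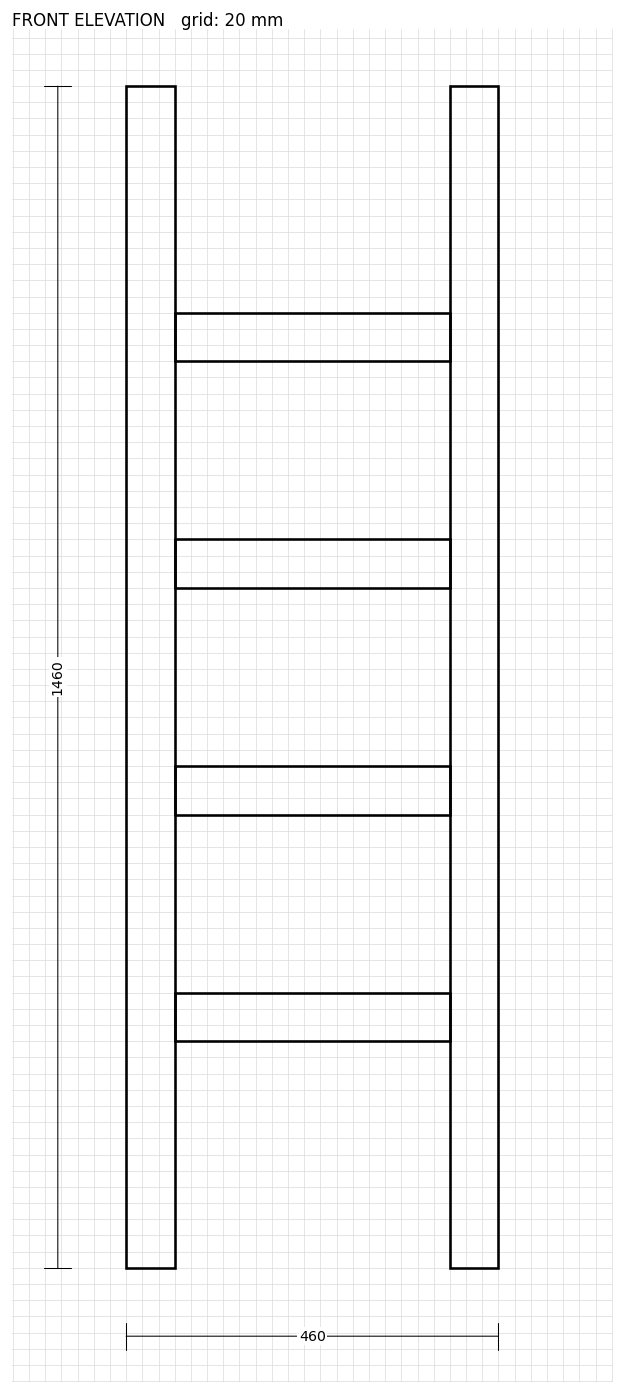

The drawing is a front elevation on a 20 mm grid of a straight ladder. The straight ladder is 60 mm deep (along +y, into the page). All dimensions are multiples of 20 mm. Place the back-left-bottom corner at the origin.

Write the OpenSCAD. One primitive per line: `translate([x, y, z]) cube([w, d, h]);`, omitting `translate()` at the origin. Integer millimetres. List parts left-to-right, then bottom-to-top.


cube([60, 60, 1460]);
translate([60, 0, 280]) cube([340, 60, 60]);
translate([60, 0, 560]) cube([340, 60, 60]);
translate([60, 0, 840]) cube([340, 60, 60]);
translate([60, 0, 1120]) cube([340, 60, 60]);
translate([400, 0, 0]) cube([60, 60, 1460]);
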